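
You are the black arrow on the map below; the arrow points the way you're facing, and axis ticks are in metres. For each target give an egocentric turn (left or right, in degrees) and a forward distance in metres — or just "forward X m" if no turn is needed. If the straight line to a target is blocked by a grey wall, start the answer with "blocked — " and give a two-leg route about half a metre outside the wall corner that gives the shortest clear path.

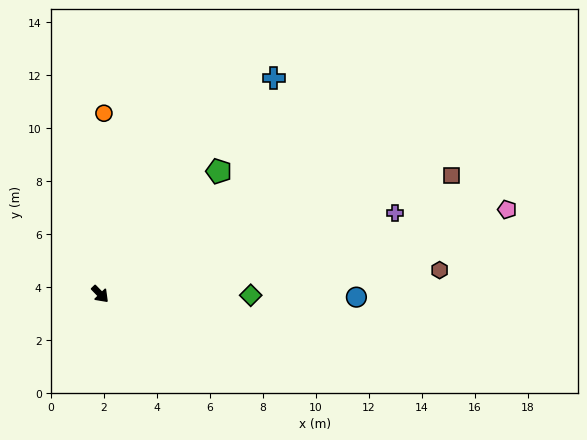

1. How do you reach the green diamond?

turn left 45°, forward 5.7 m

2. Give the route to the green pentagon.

turn left 92°, forward 6.4 m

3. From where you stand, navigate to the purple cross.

turn left 61°, forward 11.5 m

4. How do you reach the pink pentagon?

turn left 58°, forward 15.7 m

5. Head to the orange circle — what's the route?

turn left 135°, forward 6.8 m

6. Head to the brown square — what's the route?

turn left 65°, forward 14.0 m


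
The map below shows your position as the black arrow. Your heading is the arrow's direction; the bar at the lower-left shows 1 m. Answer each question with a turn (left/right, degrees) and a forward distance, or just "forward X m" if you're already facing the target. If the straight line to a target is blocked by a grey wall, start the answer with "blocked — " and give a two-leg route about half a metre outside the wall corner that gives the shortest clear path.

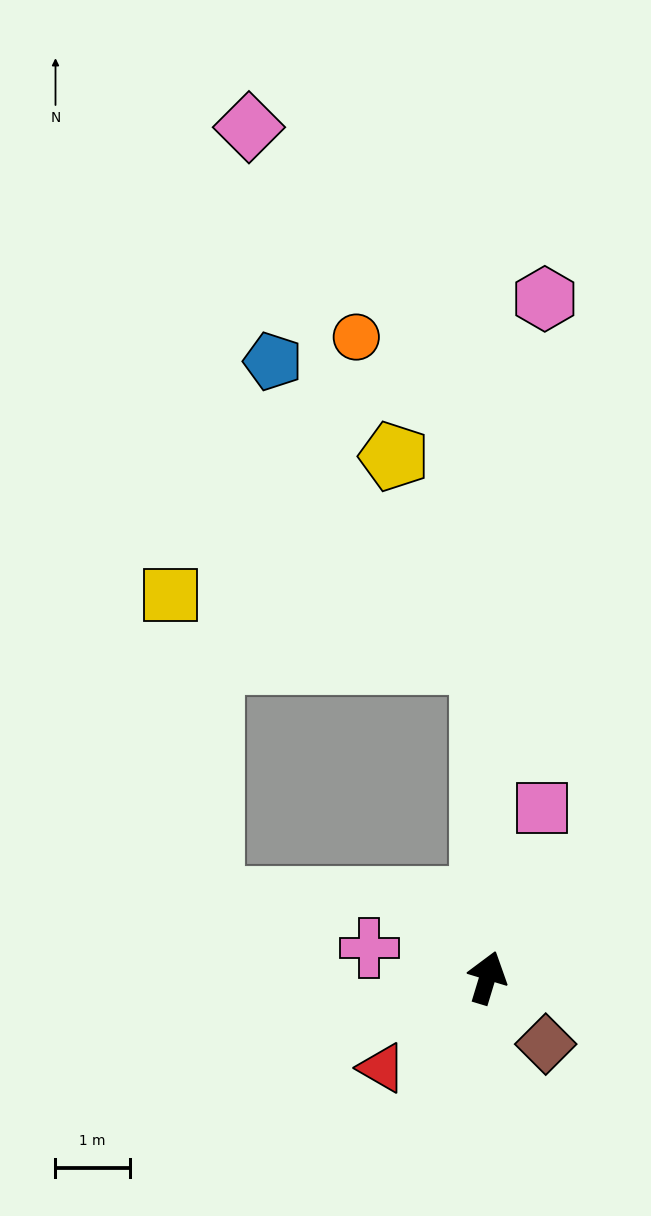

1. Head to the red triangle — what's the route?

turn left 147°, forward 1.9 m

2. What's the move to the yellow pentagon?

blocked — turn left 18°, forward 4.2 m, then turn left 22°, forward 3.0 m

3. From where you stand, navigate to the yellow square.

blocked — turn left 18°, forward 4.2 m, then turn left 77°, forward 4.3 m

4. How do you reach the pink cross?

turn left 93°, forward 1.6 m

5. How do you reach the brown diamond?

turn right 122°, forward 1.2 m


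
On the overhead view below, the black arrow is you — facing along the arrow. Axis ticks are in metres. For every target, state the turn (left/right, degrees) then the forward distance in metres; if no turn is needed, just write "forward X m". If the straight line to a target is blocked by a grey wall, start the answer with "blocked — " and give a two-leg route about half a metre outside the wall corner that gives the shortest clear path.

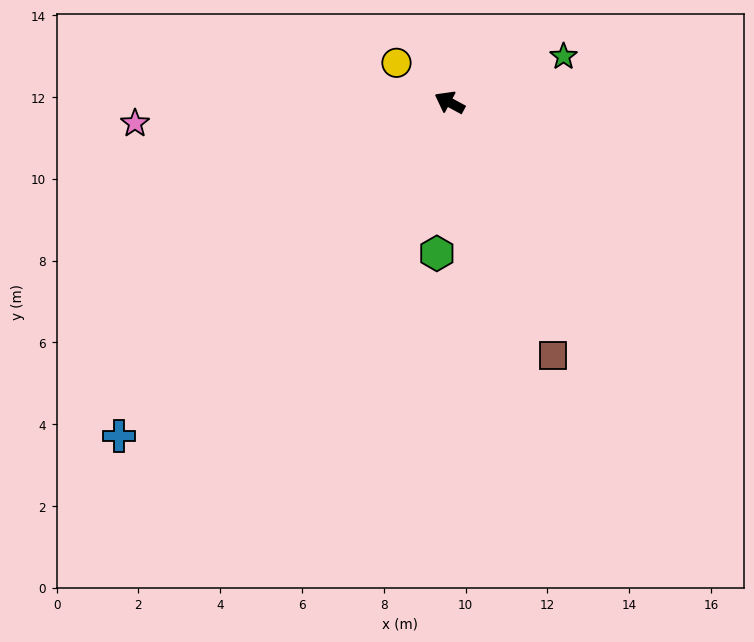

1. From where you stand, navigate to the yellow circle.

turn right 8°, forward 1.6 m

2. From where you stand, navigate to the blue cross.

turn left 74°, forward 11.5 m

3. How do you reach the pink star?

turn left 32°, forward 7.7 m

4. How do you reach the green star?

turn right 130°, forward 3.0 m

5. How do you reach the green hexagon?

turn left 114°, forward 3.7 m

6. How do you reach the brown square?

turn left 141°, forward 6.7 m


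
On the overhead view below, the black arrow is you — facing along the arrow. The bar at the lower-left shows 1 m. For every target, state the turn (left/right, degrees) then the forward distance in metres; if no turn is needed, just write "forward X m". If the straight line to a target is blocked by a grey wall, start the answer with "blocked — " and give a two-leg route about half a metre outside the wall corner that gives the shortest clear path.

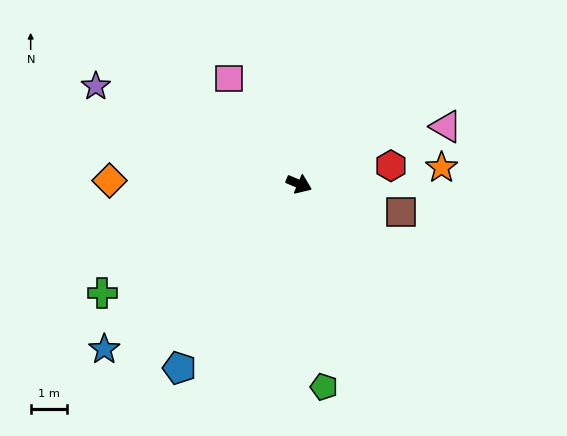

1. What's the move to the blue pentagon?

turn right 100°, forward 6.1 m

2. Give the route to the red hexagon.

turn left 34°, forward 2.6 m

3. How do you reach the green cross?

turn right 128°, forward 6.2 m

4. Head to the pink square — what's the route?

turn left 147°, forward 3.5 m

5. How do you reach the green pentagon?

turn right 60°, forward 5.7 m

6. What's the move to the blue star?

turn right 117°, forward 7.1 m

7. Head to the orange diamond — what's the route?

turn right 158°, forward 5.3 m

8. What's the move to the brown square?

turn left 8°, forward 2.9 m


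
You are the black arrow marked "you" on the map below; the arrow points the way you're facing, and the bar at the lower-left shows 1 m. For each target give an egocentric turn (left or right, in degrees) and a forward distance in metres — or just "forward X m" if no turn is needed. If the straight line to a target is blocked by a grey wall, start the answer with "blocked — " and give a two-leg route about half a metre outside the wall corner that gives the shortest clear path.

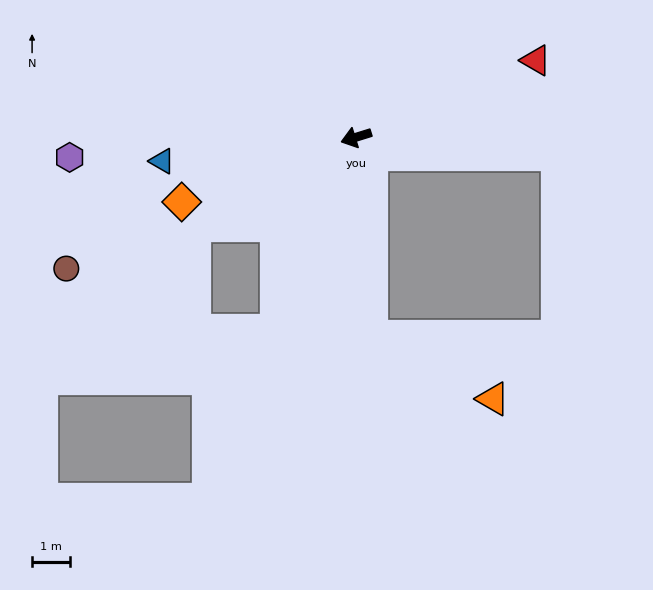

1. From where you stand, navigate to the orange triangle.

blocked — turn left 77°, forward 5.2 m, then turn left 58°, forward 3.6 m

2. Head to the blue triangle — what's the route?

turn right 10°, forward 5.1 m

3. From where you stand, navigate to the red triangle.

turn right 174°, forward 5.1 m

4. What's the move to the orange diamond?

turn left 3°, forward 4.9 m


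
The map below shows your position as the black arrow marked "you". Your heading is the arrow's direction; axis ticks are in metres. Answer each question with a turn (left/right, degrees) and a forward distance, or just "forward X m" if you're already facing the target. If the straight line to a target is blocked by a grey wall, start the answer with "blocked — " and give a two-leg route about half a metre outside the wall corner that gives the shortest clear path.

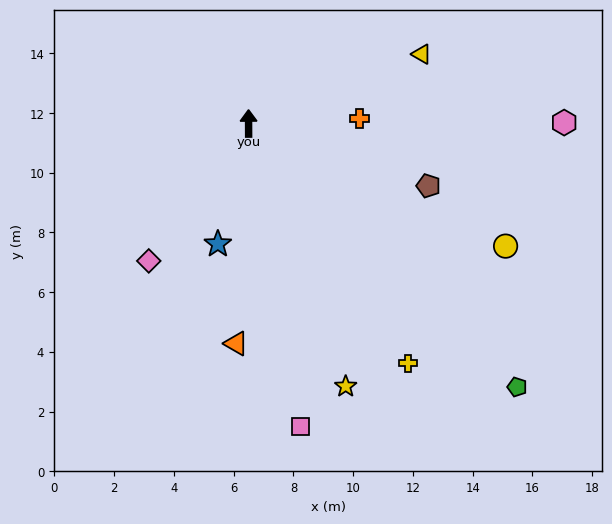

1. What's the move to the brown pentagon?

turn right 109°, forward 6.4 m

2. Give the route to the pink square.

turn right 171°, forward 10.3 m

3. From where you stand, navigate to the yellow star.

turn right 160°, forward 9.4 m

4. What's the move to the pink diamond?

turn left 144°, forward 5.7 m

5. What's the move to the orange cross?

turn right 88°, forward 3.7 m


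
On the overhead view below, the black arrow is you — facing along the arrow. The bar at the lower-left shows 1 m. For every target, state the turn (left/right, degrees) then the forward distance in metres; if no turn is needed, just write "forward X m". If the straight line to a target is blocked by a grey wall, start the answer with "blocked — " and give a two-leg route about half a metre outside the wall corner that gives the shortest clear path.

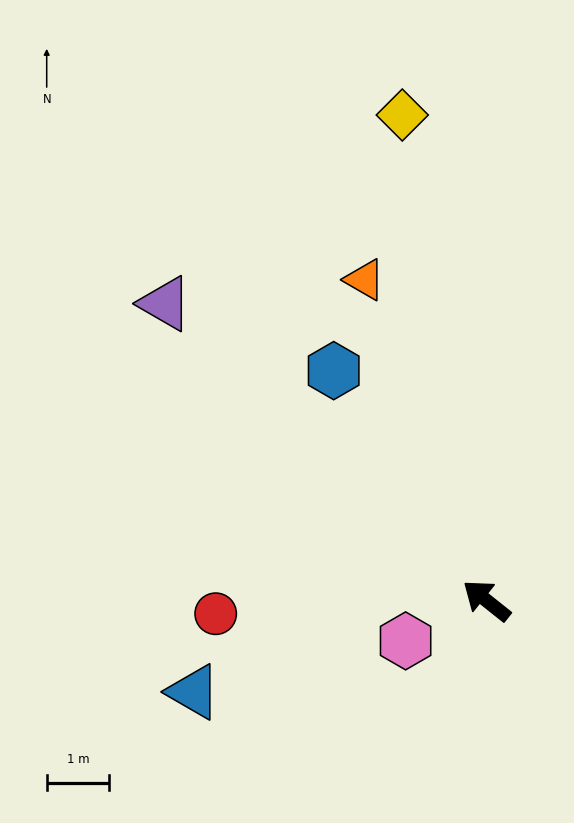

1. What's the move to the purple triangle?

turn right 4°, forward 7.0 m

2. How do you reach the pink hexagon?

turn left 65°, forward 1.4 m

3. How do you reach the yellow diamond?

turn right 42°, forward 7.9 m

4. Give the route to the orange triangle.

turn right 31°, forward 5.5 m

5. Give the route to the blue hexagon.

turn right 18°, forward 4.4 m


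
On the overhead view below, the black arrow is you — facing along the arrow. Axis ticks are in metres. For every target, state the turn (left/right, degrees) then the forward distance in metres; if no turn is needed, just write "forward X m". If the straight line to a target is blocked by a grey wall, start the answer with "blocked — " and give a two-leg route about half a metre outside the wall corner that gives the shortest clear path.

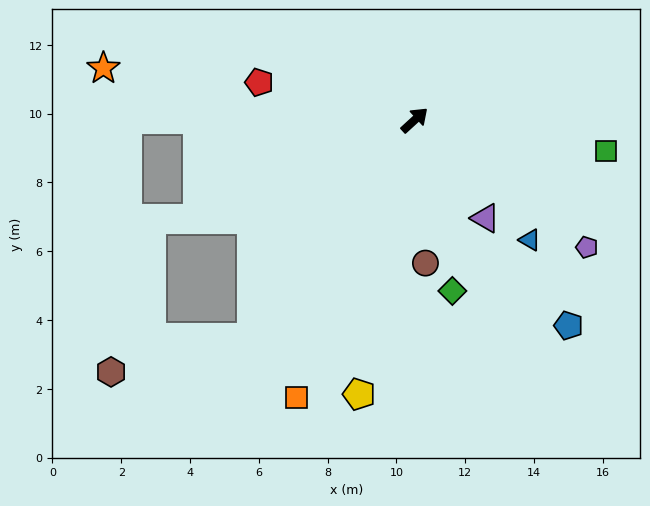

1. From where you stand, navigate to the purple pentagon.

turn right 79°, forward 6.2 m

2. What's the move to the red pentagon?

turn left 124°, forward 4.6 m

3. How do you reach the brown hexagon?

blocked — turn right 169°, forward 7.9 m, then turn right 40°, forward 4.2 m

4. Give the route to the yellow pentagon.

turn right 144°, forward 8.1 m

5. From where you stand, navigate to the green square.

turn right 52°, forward 5.6 m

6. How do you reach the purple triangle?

turn right 97°, forward 3.5 m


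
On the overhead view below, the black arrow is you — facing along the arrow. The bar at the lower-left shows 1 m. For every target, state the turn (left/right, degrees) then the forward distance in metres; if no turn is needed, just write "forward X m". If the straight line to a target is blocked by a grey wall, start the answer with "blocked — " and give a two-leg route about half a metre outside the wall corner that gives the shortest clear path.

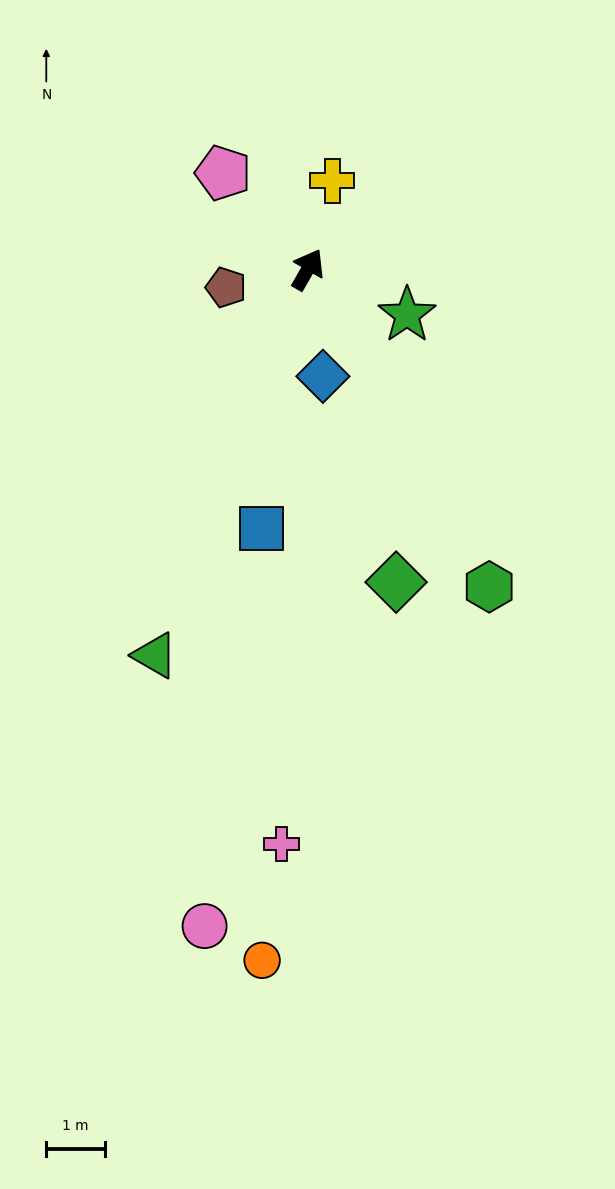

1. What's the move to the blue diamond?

turn right 142°, forward 1.8 m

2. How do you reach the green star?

turn right 85°, forward 1.9 m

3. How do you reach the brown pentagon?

turn left 132°, forward 1.4 m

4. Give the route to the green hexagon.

turn right 120°, forward 6.2 m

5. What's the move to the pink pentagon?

turn left 71°, forward 2.2 m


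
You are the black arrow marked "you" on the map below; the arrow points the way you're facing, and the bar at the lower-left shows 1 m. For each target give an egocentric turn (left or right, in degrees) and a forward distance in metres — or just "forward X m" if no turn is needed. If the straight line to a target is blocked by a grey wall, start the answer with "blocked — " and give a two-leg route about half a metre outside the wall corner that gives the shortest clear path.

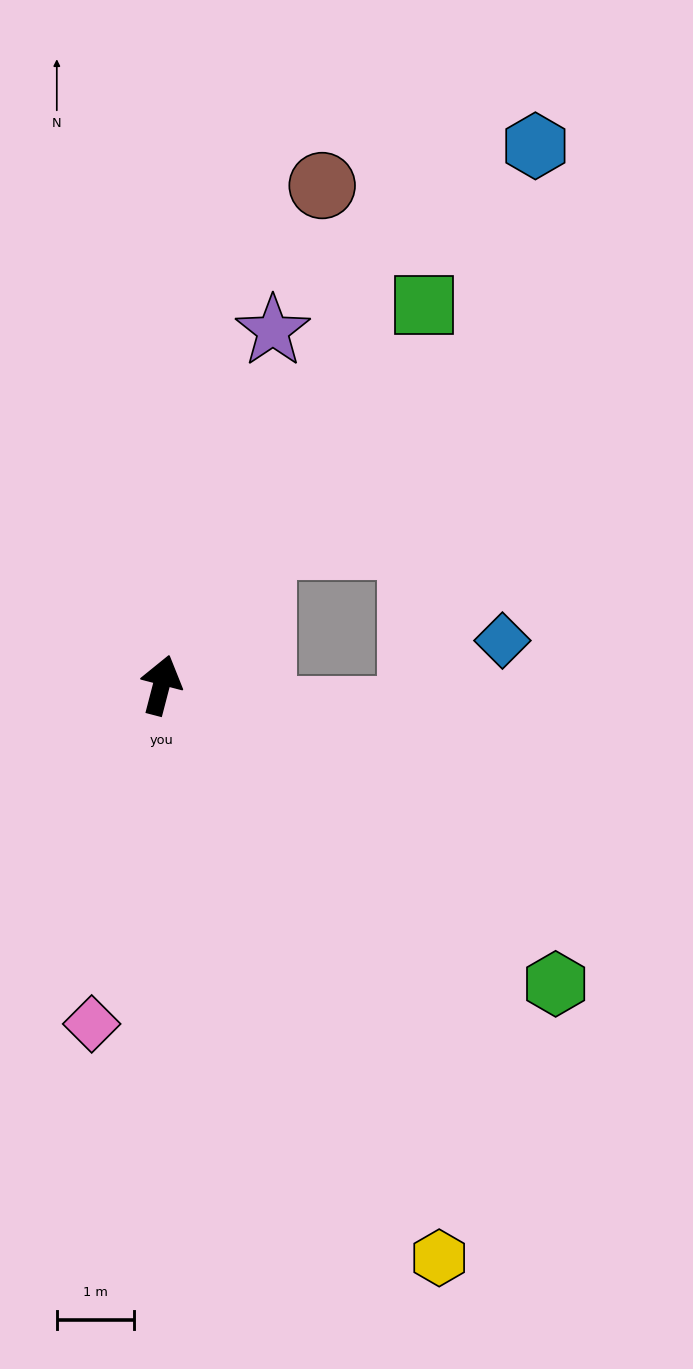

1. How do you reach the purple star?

turn right 3°, forward 4.8 m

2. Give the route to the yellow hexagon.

turn right 140°, forward 8.2 m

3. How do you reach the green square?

turn right 20°, forward 6.0 m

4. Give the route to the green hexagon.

turn right 113°, forward 6.4 m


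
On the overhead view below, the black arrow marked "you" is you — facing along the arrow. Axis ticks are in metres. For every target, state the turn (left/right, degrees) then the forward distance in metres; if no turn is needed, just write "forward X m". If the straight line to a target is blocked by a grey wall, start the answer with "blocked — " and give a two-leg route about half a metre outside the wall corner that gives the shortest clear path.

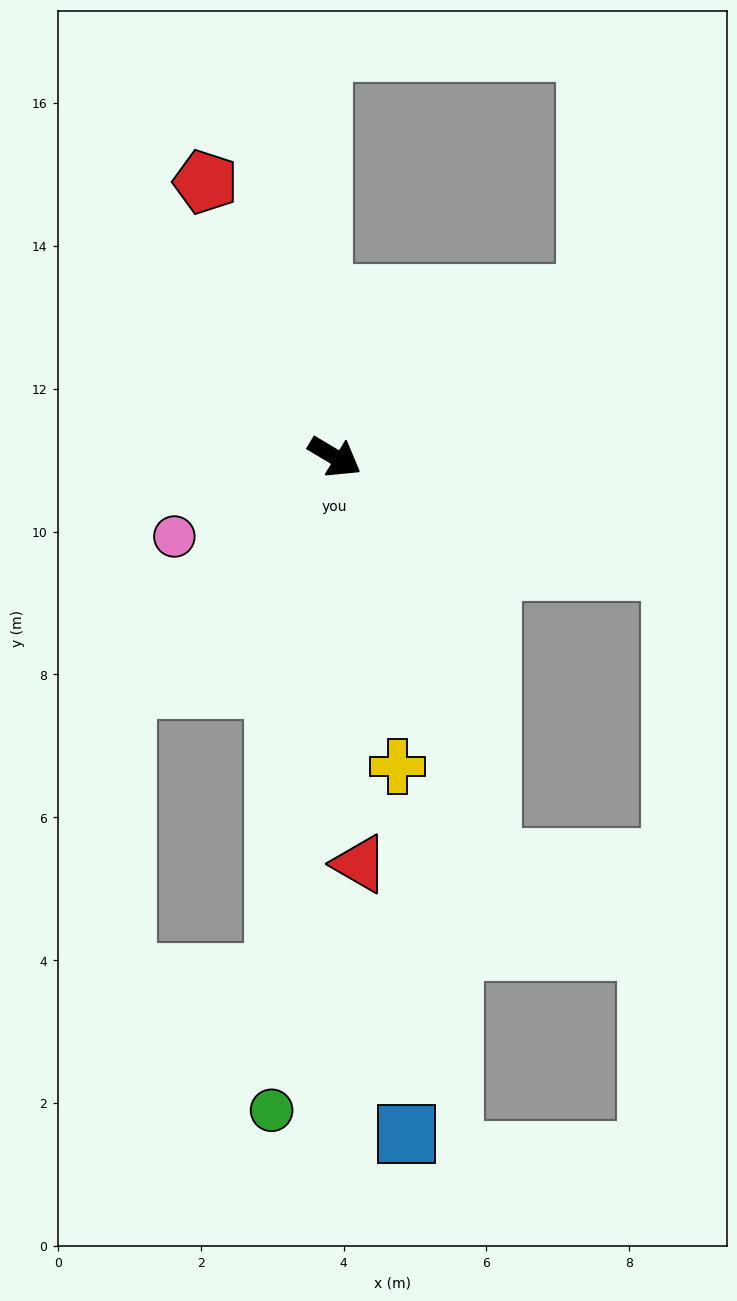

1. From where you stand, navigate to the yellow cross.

turn right 48°, forward 4.4 m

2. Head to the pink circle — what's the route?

turn right 123°, forward 2.5 m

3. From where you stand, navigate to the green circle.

turn right 65°, forward 9.2 m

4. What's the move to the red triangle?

turn right 56°, forward 5.7 m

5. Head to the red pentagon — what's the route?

turn left 146°, forward 4.3 m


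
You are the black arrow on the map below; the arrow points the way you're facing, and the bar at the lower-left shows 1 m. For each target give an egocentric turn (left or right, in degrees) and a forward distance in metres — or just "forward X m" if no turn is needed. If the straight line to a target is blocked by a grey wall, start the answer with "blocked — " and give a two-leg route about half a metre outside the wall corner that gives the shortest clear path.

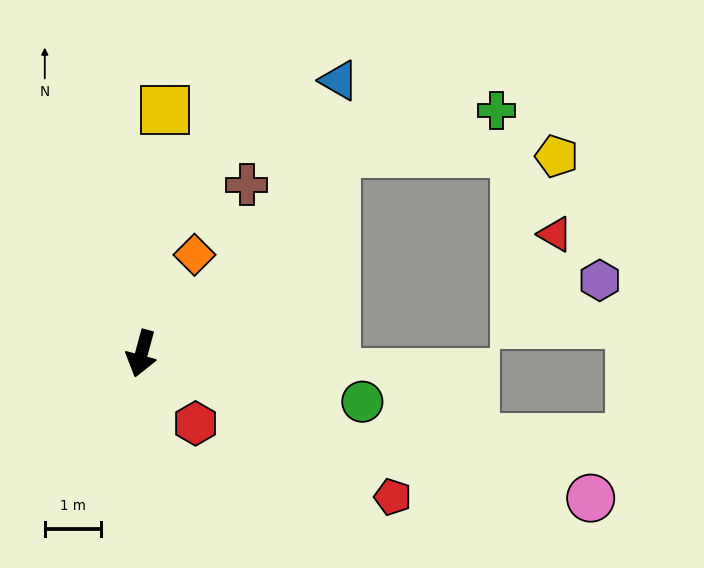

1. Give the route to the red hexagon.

turn left 53°, forward 1.6 m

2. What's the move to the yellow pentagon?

blocked — turn left 151°, forward 4.9 m, then turn right 47°, forward 3.9 m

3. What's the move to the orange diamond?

turn left 167°, forward 2.0 m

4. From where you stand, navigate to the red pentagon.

turn left 75°, forward 5.1 m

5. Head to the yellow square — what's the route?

turn right 170°, forward 4.3 m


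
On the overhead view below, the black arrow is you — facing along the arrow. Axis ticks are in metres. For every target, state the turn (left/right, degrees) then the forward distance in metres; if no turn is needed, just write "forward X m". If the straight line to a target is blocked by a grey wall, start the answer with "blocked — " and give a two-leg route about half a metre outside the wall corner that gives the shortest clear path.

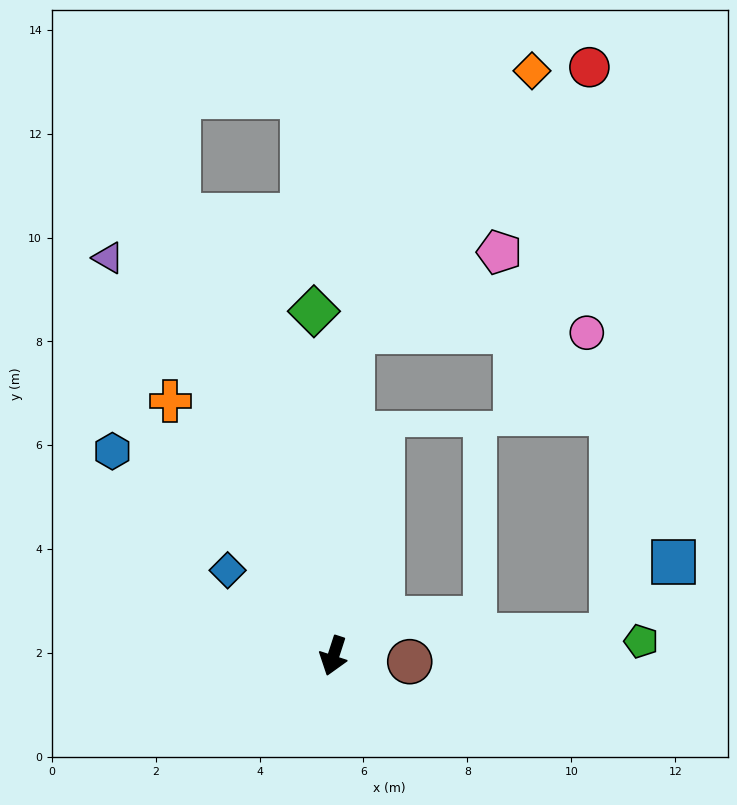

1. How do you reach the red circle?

blocked — turn right 166°, forward 6.3 m, then turn right 38°, forward 6.8 m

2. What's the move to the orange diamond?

blocked — turn right 166°, forward 6.3 m, then turn right 31°, forward 6.1 m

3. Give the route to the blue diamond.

turn right 111°, forward 2.6 m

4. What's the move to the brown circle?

turn left 104°, forward 1.5 m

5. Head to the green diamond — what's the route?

turn right 159°, forward 6.6 m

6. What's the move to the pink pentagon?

blocked — turn right 166°, forward 6.3 m, then turn right 58°, forward 3.2 m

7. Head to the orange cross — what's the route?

turn right 129°, forward 5.8 m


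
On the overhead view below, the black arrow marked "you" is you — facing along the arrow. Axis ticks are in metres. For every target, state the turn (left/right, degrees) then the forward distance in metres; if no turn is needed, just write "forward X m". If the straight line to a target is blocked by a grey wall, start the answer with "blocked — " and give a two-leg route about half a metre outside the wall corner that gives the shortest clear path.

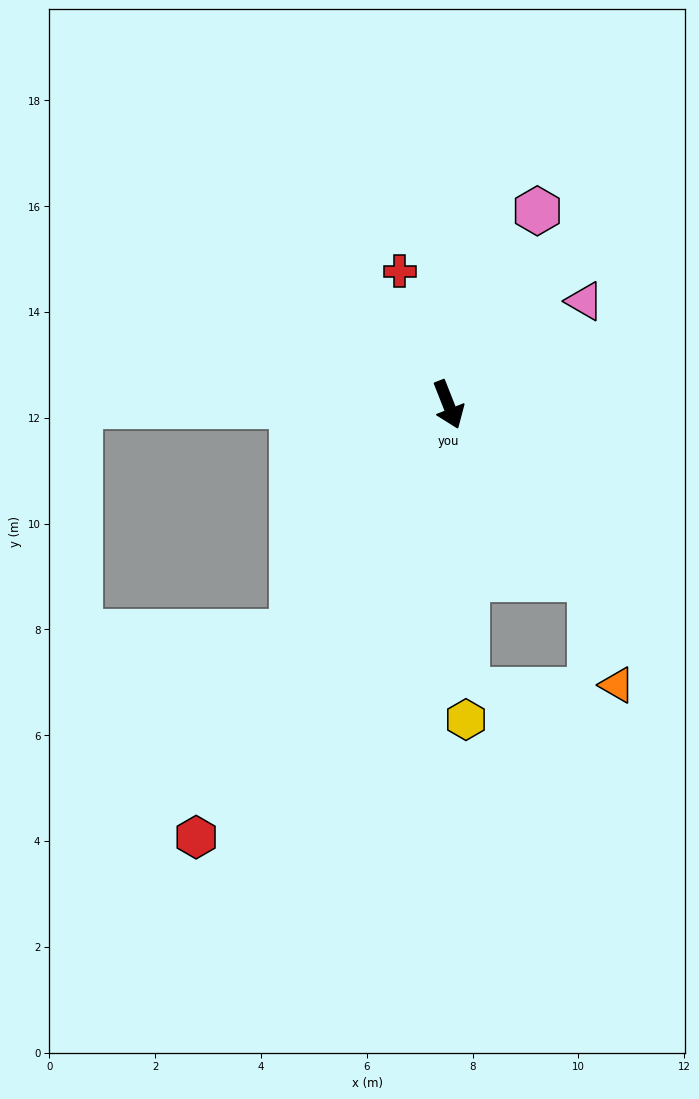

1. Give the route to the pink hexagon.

turn left 134°, forward 4.0 m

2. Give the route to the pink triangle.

turn left 106°, forward 3.2 m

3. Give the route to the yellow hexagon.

turn right 18°, forward 6.0 m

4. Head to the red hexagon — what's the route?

turn right 52°, forward 9.5 m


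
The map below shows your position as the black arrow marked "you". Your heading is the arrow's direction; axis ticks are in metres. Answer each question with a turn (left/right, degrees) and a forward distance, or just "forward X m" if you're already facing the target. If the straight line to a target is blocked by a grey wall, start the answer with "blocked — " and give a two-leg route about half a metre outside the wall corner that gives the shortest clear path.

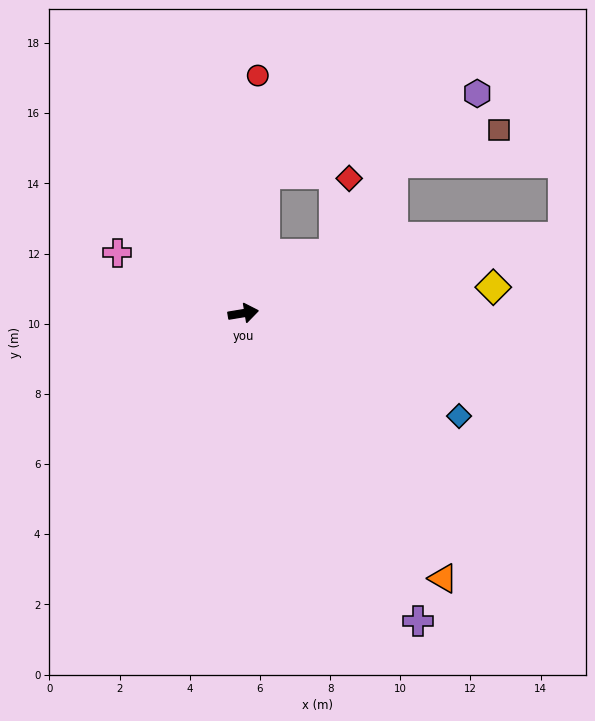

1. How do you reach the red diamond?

blocked — turn left 24°, forward 3.1 m, then turn left 45°, forward 2.2 m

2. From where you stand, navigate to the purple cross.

turn right 70°, forward 10.1 m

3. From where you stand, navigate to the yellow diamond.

turn right 3°, forward 7.2 m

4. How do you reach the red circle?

turn left 77°, forward 6.8 m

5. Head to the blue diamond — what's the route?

turn right 35°, forward 6.8 m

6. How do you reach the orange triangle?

turn right 62°, forward 9.5 m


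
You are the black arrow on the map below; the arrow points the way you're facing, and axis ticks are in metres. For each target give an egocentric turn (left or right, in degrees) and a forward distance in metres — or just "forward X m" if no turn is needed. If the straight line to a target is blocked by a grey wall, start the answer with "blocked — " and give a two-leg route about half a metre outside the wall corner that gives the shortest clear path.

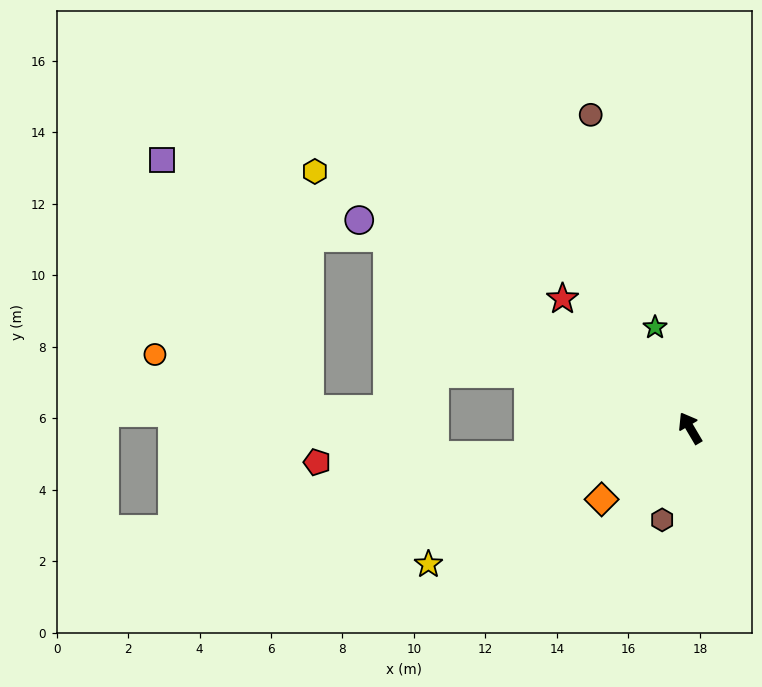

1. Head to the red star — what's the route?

turn left 14°, forward 5.1 m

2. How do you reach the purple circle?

turn left 27°, forward 10.9 m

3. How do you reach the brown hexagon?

turn left 132°, forward 2.7 m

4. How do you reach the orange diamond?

turn left 98°, forward 3.2 m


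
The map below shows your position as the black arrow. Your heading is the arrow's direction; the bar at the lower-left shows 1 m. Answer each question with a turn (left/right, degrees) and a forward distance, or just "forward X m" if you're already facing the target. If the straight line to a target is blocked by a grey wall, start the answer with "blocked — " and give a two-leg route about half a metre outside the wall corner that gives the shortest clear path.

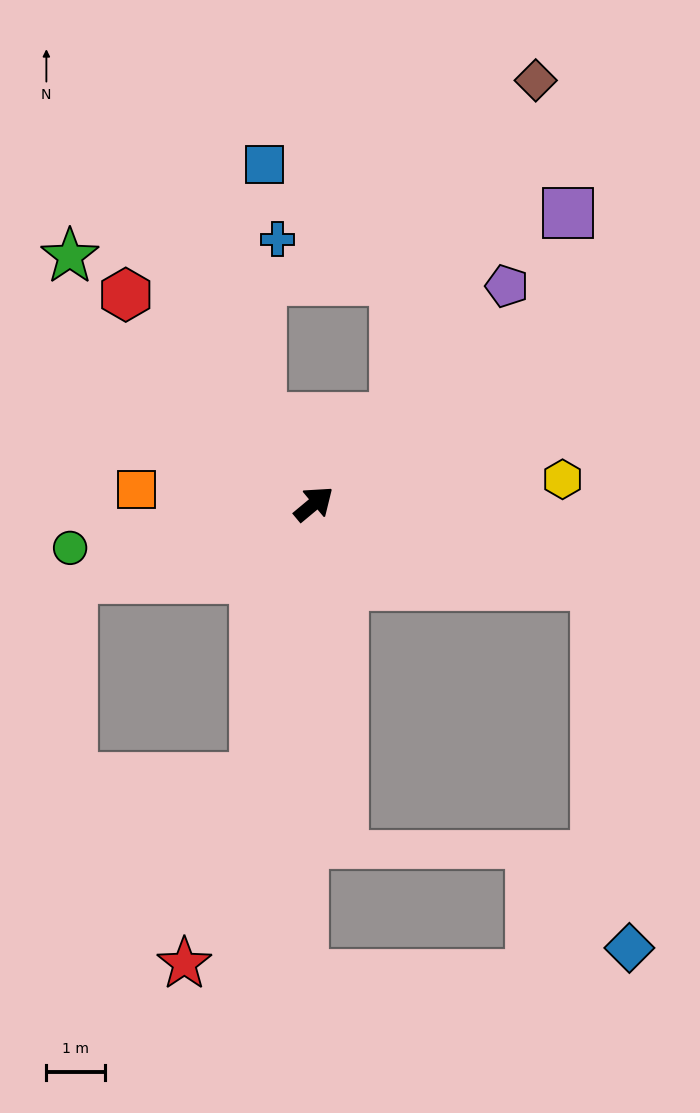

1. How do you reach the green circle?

turn left 150°, forward 4.2 m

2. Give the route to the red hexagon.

turn left 92°, forward 4.8 m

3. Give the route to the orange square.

turn left 136°, forward 3.0 m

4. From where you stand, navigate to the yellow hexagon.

turn right 34°, forward 4.3 m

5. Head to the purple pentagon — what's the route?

turn left 9°, forward 5.0 m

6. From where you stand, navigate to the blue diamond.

blocked — turn right 56°, forward 5.0 m, then turn right 68°, forward 6.2 m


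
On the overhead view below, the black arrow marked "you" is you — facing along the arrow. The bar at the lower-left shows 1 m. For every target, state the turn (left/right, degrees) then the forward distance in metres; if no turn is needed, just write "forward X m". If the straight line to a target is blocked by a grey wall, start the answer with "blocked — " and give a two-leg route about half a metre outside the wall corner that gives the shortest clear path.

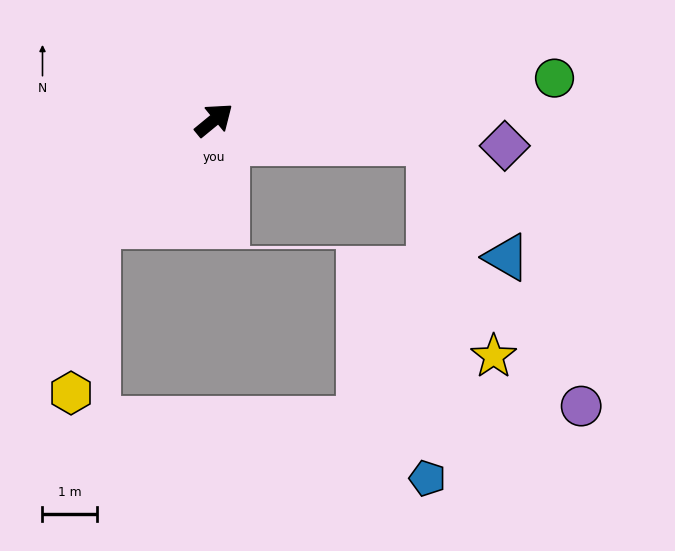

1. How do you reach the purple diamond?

turn right 45°, forward 5.3 m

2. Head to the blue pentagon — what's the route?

blocked — turn right 46°, forward 4.0 m, then turn right 84°, forward 6.1 m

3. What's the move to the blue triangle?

blocked — turn right 46°, forward 4.0 m, then turn right 49°, forward 2.5 m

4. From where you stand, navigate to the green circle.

turn right 32°, forward 6.3 m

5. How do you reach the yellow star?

blocked — turn right 46°, forward 4.0 m, then turn right 67°, forward 4.1 m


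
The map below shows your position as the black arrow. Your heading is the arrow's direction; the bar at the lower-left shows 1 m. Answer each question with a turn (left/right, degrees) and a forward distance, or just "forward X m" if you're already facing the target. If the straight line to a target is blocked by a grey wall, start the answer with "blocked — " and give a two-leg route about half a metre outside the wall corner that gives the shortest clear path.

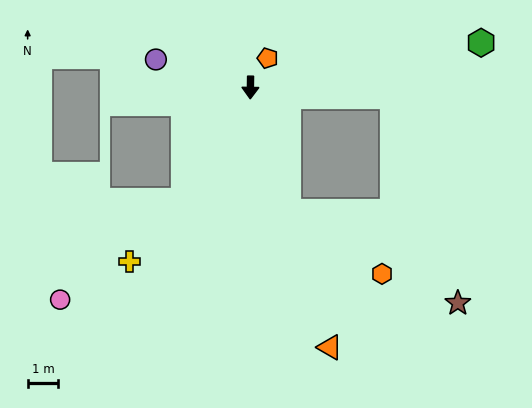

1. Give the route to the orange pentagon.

turn left 150°, forward 1.1 m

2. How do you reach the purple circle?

turn right 106°, forward 3.2 m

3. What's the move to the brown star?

blocked — turn left 87°, forward 4.7 m, then turn right 69°, forward 7.1 m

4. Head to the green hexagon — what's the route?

turn left 102°, forward 7.7 m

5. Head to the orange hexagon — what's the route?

blocked — turn left 18°, forward 4.3 m, then turn left 39°, forward 3.7 m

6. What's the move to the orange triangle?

turn left 18°, forward 8.9 m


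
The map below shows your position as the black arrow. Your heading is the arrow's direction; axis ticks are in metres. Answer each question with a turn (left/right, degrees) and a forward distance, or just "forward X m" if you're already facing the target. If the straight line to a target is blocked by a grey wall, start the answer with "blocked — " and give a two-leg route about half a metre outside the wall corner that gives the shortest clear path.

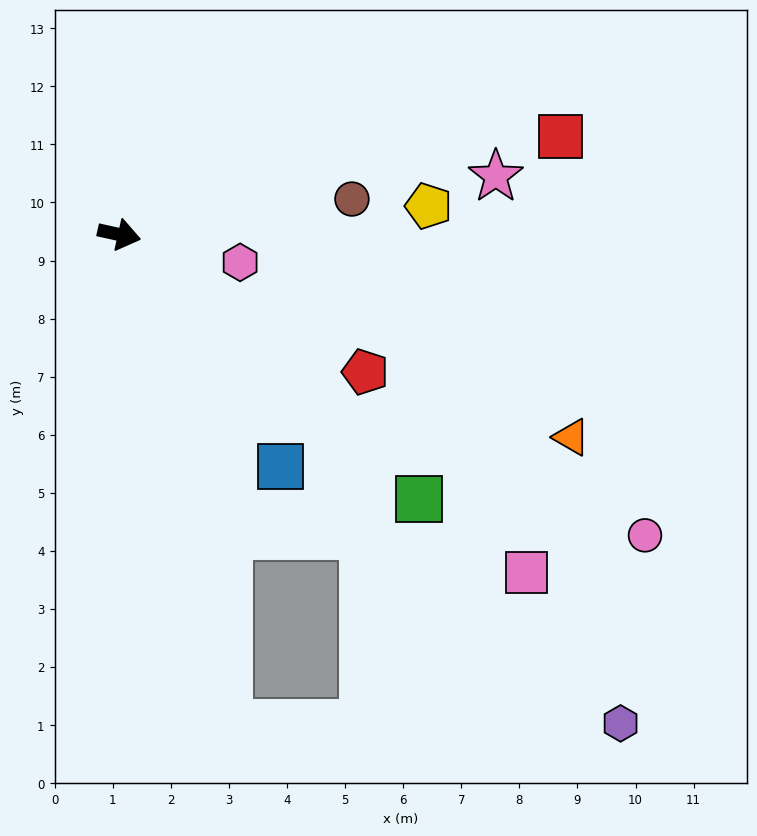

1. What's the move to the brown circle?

turn left 21°, forward 4.1 m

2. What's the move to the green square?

turn right 29°, forward 6.9 m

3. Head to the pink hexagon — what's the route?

forward 2.1 m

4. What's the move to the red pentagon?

turn right 17°, forward 4.9 m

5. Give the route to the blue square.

turn right 43°, forward 4.9 m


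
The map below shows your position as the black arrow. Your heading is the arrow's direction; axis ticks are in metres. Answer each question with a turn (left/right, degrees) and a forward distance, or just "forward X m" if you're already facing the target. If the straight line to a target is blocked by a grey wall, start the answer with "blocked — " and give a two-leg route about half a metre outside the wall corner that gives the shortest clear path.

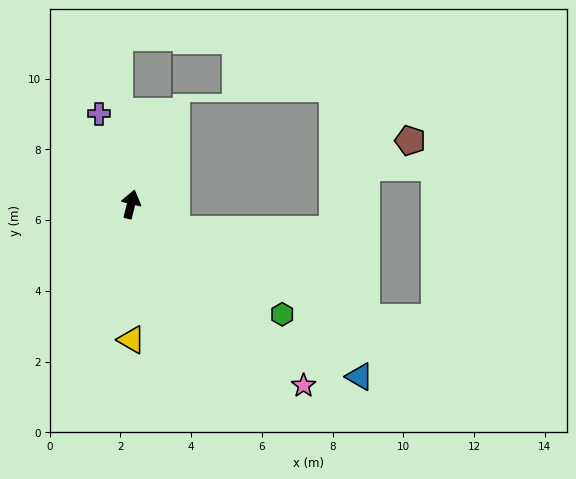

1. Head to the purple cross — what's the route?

turn left 33°, forward 2.7 m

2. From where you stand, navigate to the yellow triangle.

turn right 166°, forward 3.8 m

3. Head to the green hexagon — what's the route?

turn right 112°, forward 5.3 m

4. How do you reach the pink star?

turn right 123°, forward 7.1 m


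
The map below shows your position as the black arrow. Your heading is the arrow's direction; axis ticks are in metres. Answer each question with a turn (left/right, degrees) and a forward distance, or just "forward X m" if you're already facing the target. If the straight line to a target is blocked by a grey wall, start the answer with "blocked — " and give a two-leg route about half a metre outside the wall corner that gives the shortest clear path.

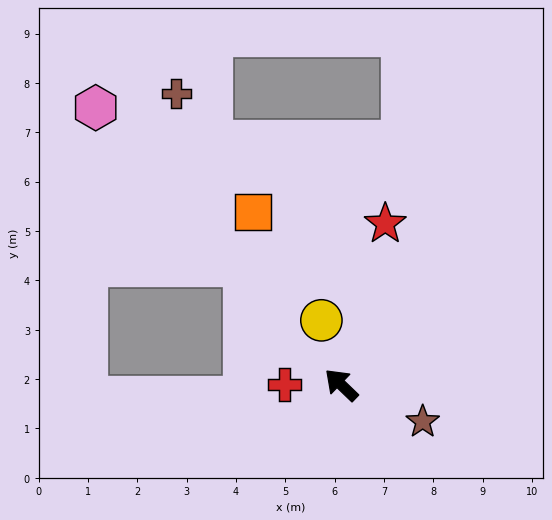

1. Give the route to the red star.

turn right 61°, forward 3.4 m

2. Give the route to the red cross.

turn left 44°, forward 1.1 m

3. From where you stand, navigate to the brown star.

turn right 160°, forward 1.8 m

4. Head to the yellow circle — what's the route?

turn right 29°, forward 1.4 m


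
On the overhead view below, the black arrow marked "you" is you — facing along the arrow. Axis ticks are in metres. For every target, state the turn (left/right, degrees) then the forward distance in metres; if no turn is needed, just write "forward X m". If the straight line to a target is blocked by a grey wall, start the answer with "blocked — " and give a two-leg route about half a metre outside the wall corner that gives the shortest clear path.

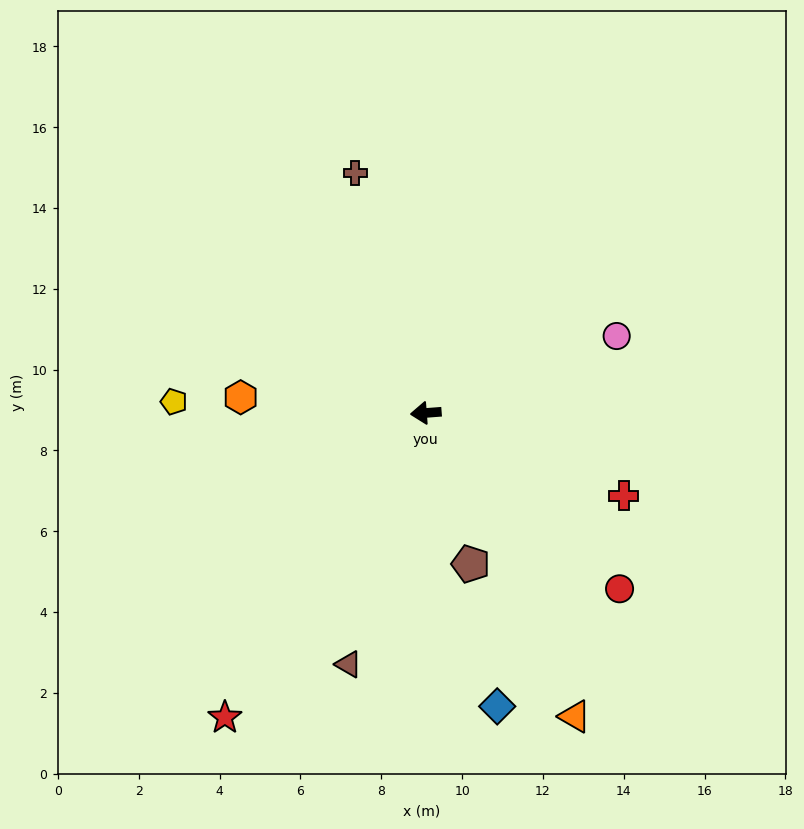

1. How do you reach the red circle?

turn left 133°, forward 6.5 m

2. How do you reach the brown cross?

turn right 78°, forward 6.2 m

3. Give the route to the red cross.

turn left 153°, forward 5.3 m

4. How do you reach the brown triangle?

turn left 69°, forward 6.5 m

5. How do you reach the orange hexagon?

turn right 9°, forward 4.6 m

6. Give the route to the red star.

turn left 52°, forward 9.0 m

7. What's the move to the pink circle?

turn right 162°, forward 5.1 m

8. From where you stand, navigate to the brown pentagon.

turn left 102°, forward 3.9 m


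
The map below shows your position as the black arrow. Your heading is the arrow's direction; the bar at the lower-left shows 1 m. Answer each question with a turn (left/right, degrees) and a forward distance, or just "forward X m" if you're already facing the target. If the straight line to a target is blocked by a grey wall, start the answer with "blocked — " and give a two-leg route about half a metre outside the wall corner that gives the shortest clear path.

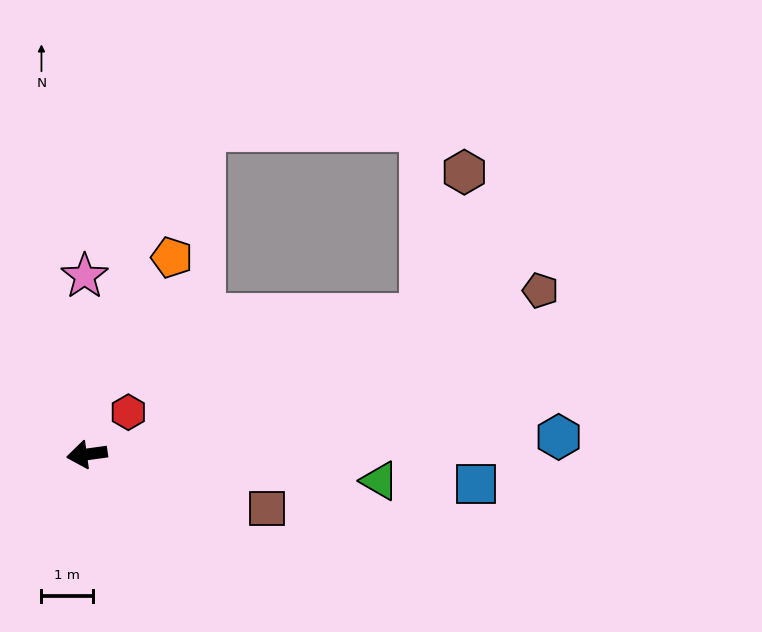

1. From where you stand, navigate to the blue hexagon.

turn left 174°, forward 9.2 m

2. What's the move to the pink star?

turn right 97°, forward 3.5 m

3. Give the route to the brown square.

turn left 155°, forward 3.7 m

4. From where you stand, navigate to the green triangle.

turn left 167°, forward 5.8 m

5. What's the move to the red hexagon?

turn right 142°, forward 1.2 m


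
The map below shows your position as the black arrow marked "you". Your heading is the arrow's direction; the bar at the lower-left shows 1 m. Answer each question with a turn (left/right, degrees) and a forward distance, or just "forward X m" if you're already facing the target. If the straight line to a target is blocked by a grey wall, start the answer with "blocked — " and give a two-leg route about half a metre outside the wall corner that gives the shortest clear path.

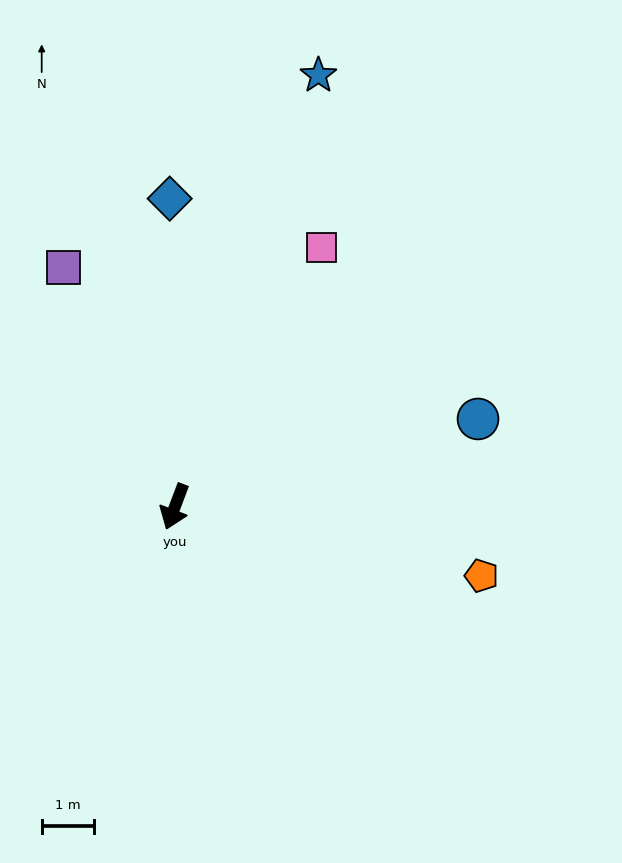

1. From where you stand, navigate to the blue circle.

turn left 127°, forward 6.1 m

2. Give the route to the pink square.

turn left 171°, forward 5.7 m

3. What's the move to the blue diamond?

turn right 158°, forward 5.9 m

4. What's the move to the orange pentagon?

turn left 98°, forward 6.1 m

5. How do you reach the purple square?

turn right 134°, forward 5.1 m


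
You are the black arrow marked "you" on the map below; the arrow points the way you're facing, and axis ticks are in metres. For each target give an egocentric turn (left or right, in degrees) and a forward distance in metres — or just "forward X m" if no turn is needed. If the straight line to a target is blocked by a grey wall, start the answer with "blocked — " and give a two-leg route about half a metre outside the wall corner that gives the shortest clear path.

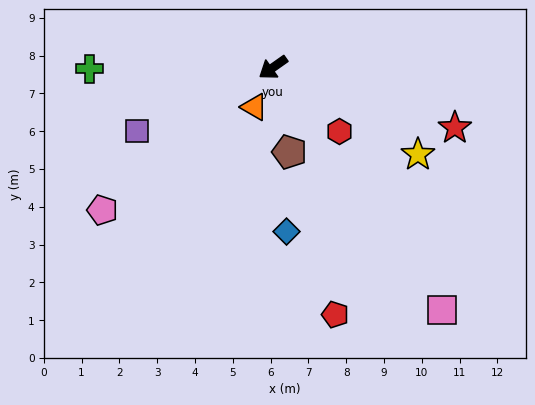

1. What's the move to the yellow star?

turn left 114°, forward 4.5 m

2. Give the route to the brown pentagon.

turn left 66°, forward 2.3 m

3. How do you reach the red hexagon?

turn left 101°, forward 2.4 m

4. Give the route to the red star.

turn left 126°, forward 5.1 m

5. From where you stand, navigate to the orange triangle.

turn left 29°, forward 1.2 m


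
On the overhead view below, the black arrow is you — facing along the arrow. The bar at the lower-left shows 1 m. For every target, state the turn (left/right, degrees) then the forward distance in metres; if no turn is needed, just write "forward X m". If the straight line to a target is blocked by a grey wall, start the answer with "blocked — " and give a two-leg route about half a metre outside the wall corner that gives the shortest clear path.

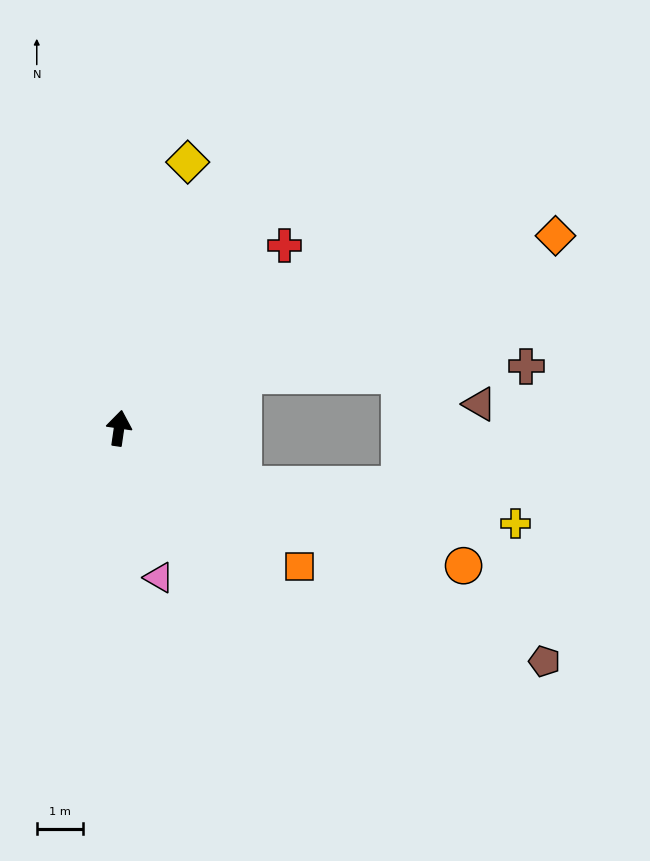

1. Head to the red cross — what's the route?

turn right 34°, forward 5.4 m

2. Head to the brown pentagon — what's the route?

turn right 110°, forward 10.5 m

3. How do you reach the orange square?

turn right 119°, forward 4.9 m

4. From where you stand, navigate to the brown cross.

blocked — turn right 58°, forward 2.9 m, then turn right 22°, forward 6.2 m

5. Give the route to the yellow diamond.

turn right 6°, forward 6.0 m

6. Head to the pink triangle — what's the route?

turn right 157°, forward 3.4 m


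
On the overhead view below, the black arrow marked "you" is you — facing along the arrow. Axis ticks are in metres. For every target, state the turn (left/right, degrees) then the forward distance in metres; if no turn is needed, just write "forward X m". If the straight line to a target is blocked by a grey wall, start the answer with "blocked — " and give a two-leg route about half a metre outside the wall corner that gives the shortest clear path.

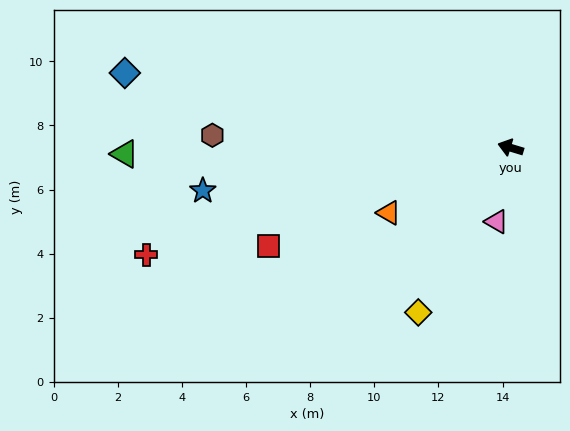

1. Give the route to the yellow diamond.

turn left 78°, forward 5.9 m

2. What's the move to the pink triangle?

turn left 96°, forward 2.3 m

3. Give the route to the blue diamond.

turn left 6°, forward 12.3 m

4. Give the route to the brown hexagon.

turn left 14°, forward 9.3 m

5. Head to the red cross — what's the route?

turn left 33°, forward 11.8 m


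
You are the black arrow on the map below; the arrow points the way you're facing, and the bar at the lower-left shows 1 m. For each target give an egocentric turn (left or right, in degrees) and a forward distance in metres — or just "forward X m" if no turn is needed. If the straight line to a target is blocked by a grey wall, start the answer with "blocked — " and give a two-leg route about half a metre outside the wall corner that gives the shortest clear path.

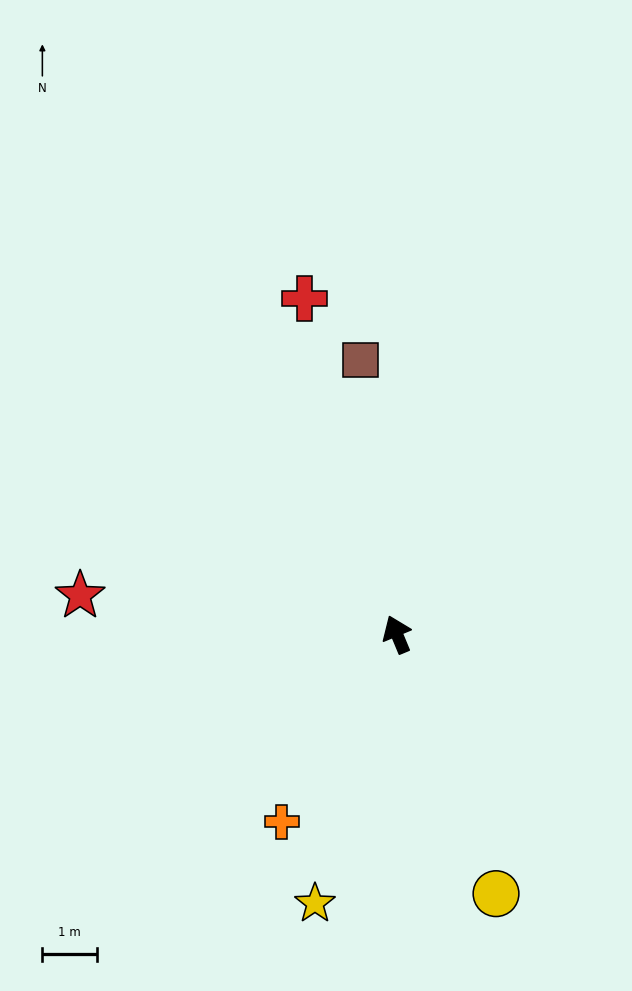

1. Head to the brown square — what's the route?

turn right 15°, forward 5.0 m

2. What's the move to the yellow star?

turn left 141°, forward 5.1 m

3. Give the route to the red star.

turn left 60°, forward 5.8 m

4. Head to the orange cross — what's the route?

turn left 126°, forward 4.0 m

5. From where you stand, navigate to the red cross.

turn right 7°, forward 6.3 m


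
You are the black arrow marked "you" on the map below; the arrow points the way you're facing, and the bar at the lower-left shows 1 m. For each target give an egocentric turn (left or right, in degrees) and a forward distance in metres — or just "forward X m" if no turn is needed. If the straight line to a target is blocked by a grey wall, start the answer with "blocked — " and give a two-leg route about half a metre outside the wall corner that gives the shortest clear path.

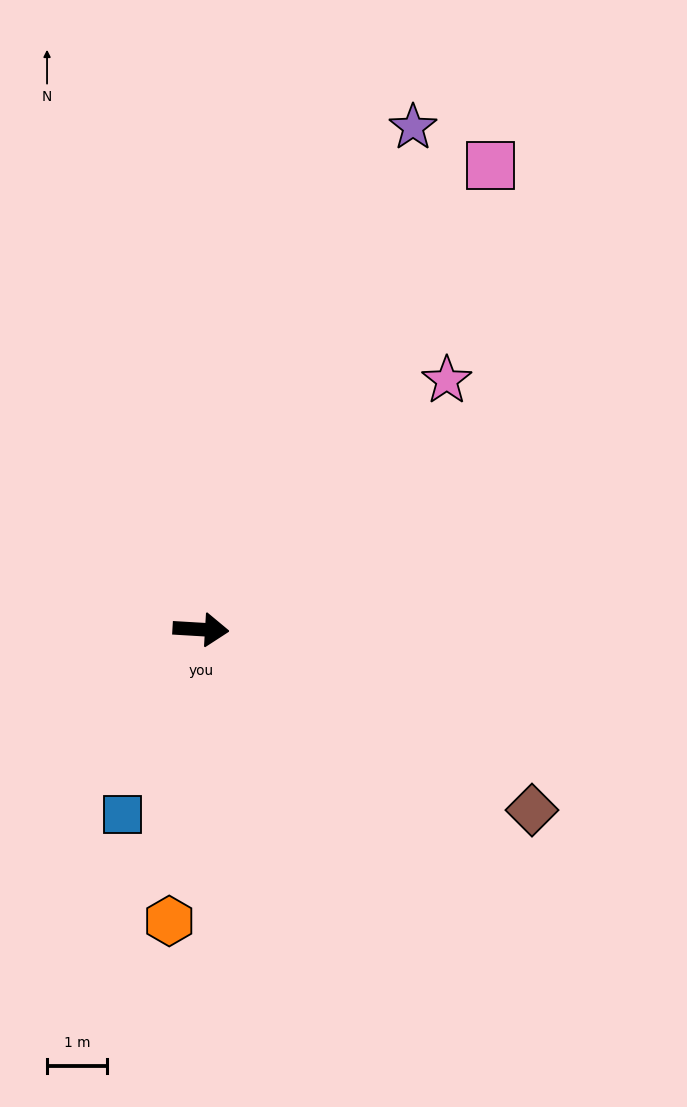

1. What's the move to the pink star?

turn left 49°, forward 5.8 m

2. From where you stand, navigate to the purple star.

turn left 70°, forward 9.1 m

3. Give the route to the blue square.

turn right 110°, forward 3.3 m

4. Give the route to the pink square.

turn left 61°, forward 9.1 m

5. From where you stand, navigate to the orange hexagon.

turn right 93°, forward 4.9 m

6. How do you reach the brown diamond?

turn right 25°, forward 6.3 m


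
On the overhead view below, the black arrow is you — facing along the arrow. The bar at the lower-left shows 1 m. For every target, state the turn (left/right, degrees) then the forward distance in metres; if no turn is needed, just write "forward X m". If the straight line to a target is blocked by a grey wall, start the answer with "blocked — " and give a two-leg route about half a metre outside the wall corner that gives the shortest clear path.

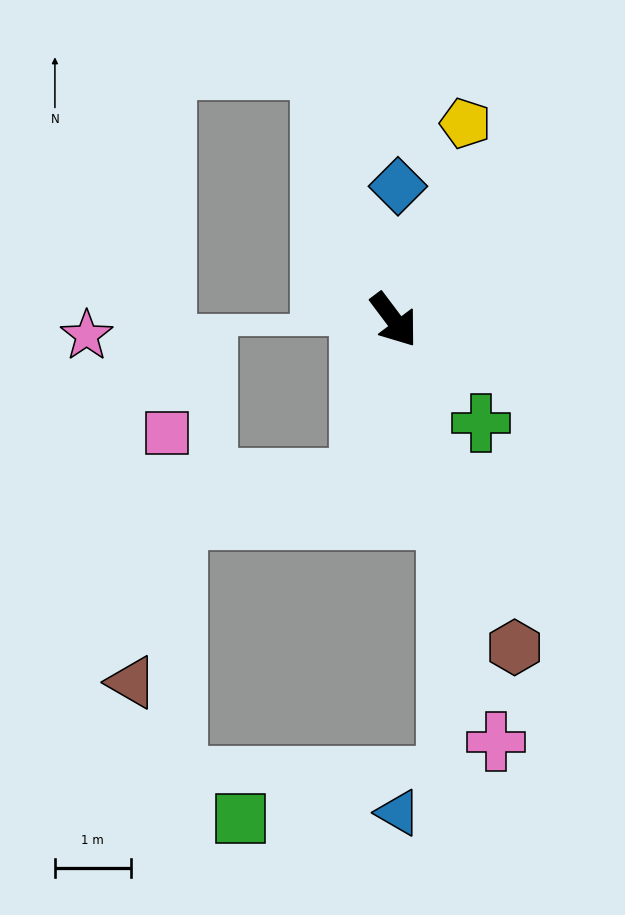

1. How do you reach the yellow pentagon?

turn left 123°, forward 2.8 m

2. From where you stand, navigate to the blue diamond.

turn left 141°, forward 1.8 m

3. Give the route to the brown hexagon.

turn right 17°, forward 4.6 m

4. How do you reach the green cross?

turn left 3°, forward 1.8 m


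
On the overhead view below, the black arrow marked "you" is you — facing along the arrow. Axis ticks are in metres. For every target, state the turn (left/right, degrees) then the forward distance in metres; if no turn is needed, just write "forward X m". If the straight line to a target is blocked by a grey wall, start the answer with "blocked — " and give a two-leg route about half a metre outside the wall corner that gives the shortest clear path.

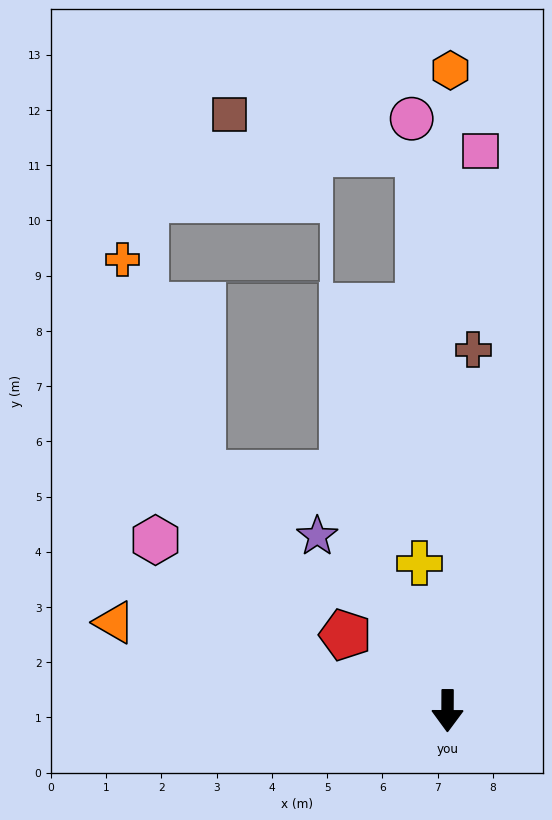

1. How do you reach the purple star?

turn right 143°, forward 3.9 m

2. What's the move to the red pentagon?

turn right 126°, forward 2.3 m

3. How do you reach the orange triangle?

turn right 105°, forward 6.2 m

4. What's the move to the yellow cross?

turn right 169°, forward 2.7 m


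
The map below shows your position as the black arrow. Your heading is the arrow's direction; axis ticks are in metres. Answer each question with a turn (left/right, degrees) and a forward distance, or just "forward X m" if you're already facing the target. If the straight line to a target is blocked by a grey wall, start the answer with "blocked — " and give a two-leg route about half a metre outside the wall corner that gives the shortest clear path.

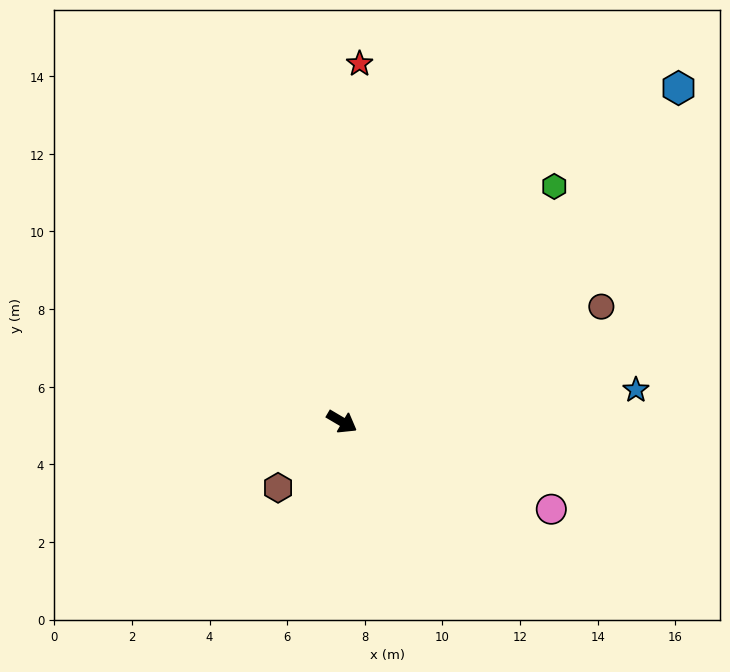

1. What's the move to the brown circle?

turn left 54°, forward 7.3 m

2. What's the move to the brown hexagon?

turn right 104°, forward 2.4 m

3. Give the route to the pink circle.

turn left 8°, forward 5.8 m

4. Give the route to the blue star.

turn left 37°, forward 7.6 m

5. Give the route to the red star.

turn left 118°, forward 9.2 m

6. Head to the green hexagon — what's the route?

turn left 78°, forward 8.2 m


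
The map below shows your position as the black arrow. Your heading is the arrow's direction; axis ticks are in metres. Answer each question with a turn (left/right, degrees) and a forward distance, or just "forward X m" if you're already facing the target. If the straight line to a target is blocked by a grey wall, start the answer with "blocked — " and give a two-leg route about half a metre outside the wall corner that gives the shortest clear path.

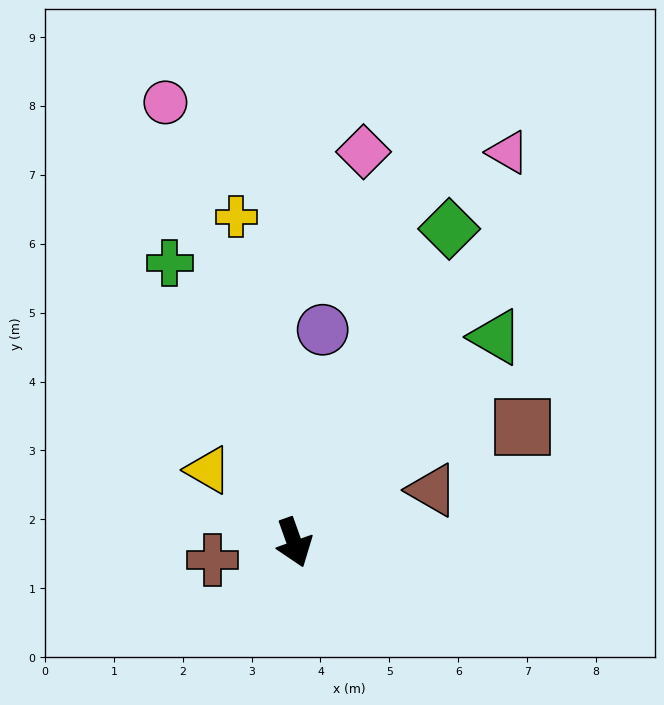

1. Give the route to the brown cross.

turn right 98°, forward 1.2 m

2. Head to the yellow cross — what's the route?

turn left 170°, forward 4.8 m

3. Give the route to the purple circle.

turn left 153°, forward 3.1 m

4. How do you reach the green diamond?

turn left 134°, forward 5.1 m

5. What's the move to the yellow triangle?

turn right 150°, forward 1.6 m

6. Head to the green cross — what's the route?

turn right 176°, forward 4.4 m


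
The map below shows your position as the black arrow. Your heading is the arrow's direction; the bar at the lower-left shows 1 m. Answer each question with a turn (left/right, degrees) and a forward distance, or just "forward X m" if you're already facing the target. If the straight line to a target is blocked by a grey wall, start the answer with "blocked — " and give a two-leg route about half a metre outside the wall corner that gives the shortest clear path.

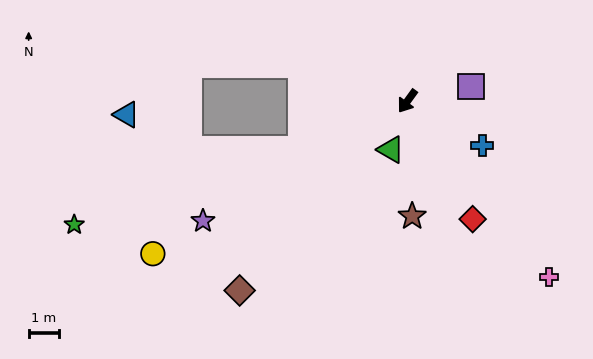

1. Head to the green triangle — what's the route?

turn left 17°, forward 1.7 m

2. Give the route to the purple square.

turn left 139°, forward 2.1 m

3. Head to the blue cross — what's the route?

turn left 95°, forward 2.8 m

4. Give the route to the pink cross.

turn left 75°, forward 7.4 m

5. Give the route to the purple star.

turn right 24°, forward 7.8 m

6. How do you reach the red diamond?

turn left 65°, forward 4.4 m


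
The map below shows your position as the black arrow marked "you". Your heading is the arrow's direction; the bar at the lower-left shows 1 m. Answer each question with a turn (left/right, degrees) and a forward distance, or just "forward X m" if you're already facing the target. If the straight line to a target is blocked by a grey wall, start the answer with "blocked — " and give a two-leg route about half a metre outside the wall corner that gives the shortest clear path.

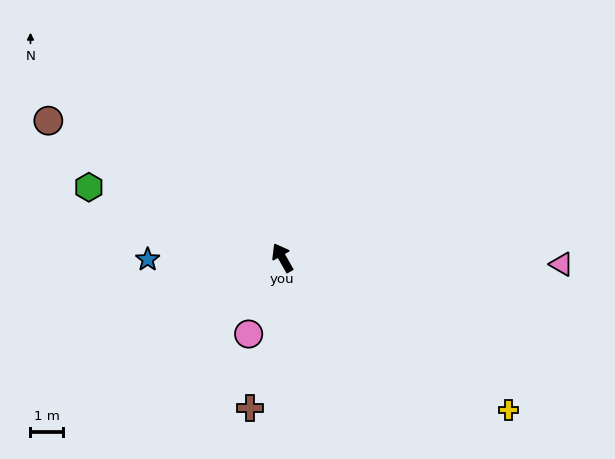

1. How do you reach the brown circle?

turn left 30°, forward 8.2 m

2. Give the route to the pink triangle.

turn right 121°, forward 8.5 m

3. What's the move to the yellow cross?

turn right 153°, forward 8.3 m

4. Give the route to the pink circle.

turn left 127°, forward 2.5 m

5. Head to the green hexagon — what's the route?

turn left 40°, forward 6.2 m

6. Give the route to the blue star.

turn left 61°, forward 4.1 m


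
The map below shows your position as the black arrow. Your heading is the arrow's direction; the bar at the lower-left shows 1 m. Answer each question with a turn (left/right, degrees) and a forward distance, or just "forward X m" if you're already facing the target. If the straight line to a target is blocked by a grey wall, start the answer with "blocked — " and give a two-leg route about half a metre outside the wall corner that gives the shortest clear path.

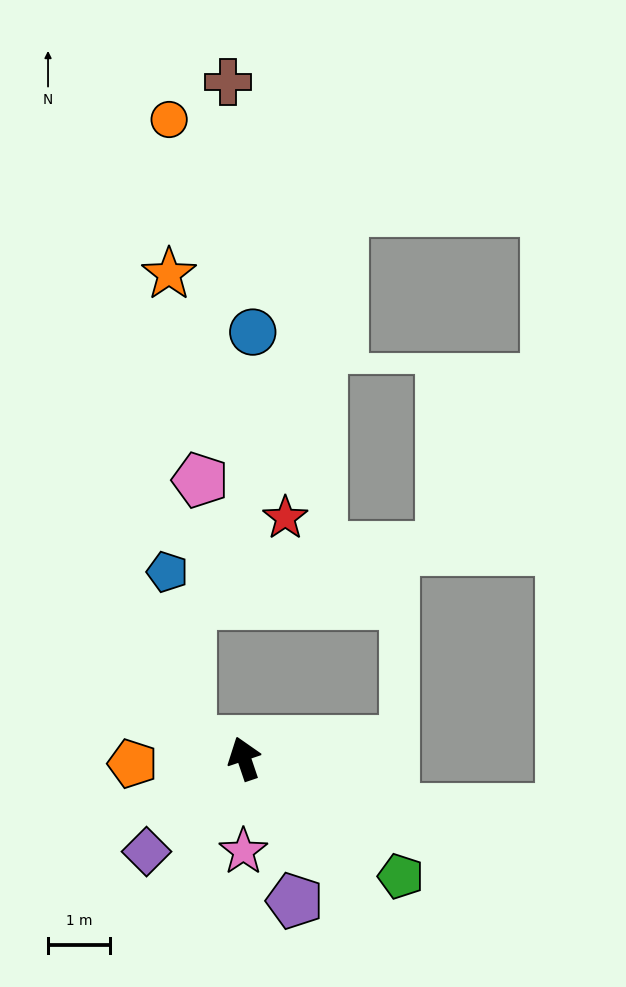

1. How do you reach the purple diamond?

turn left 115°, forward 2.2 m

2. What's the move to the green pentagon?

turn right 146°, forward 3.2 m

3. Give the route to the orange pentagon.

turn left 74°, forward 1.8 m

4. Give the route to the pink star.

turn left 161°, forward 1.5 m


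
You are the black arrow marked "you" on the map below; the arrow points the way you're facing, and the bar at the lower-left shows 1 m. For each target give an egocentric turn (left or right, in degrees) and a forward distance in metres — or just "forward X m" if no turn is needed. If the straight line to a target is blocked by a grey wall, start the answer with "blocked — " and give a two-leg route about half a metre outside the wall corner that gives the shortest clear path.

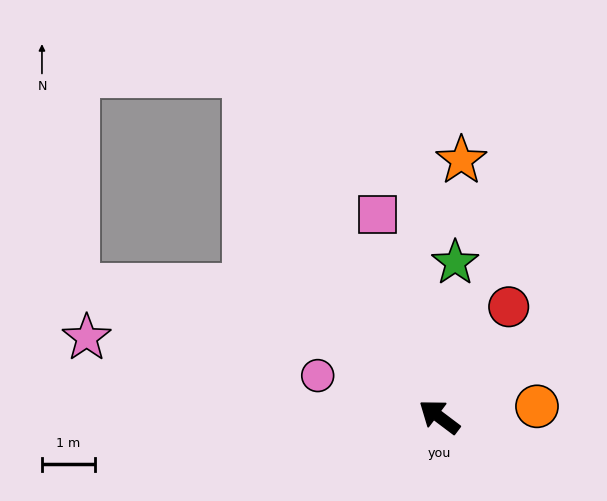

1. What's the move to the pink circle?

turn left 18°, forward 2.4 m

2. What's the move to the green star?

turn right 59°, forward 2.9 m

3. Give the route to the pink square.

turn right 36°, forward 4.0 m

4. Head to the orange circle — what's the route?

turn right 137°, forward 1.9 m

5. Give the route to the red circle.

turn right 85°, forward 2.4 m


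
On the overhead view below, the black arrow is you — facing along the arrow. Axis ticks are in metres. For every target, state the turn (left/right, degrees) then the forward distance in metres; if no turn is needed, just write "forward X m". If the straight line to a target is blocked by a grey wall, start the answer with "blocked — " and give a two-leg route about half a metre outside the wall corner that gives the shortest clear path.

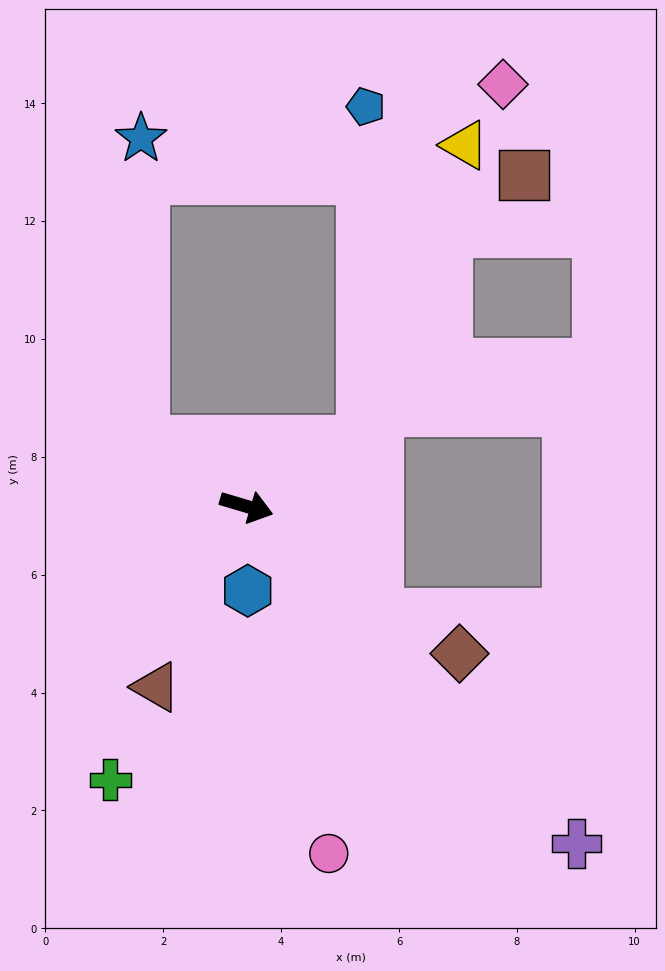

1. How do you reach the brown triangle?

turn right 100°, forward 3.4 m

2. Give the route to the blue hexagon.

turn right 73°, forward 1.4 m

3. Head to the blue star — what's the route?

blocked — turn left 164°, forward 2.1 m, then turn right 57°, forward 5.1 m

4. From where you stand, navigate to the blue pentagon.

blocked — turn left 46°, forward 2.2 m, then turn left 60°, forward 5.7 m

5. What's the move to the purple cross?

turn right 29°, forward 8.0 m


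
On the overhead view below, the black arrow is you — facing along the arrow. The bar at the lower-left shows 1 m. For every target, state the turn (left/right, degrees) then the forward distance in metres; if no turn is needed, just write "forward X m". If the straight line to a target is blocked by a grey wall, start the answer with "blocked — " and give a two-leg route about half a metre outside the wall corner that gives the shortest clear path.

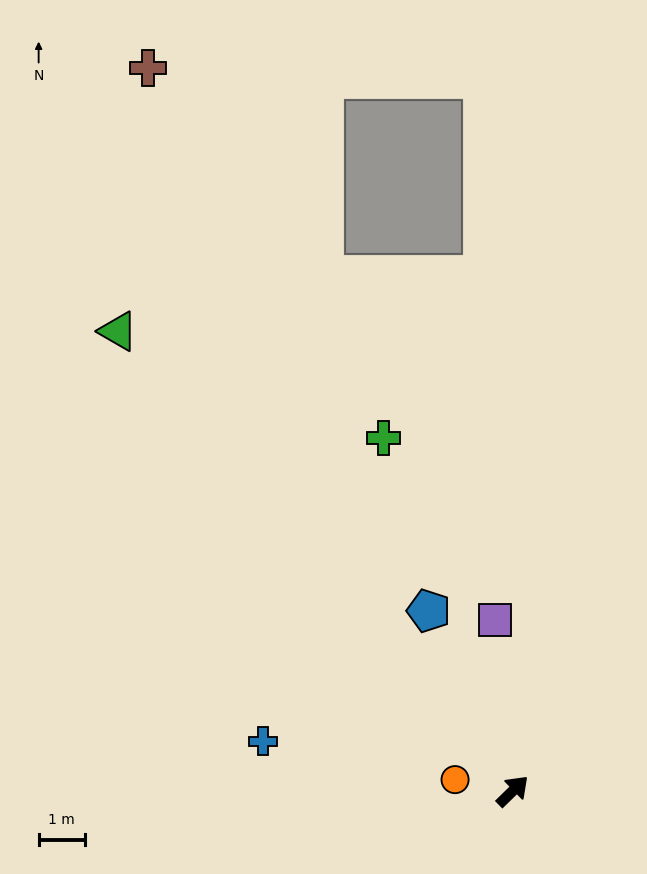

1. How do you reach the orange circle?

turn left 125°, forward 1.3 m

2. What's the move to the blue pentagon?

turn left 71°, forward 4.3 m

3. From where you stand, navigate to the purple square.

turn left 52°, forward 3.7 m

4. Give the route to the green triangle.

turn left 86°, forward 13.2 m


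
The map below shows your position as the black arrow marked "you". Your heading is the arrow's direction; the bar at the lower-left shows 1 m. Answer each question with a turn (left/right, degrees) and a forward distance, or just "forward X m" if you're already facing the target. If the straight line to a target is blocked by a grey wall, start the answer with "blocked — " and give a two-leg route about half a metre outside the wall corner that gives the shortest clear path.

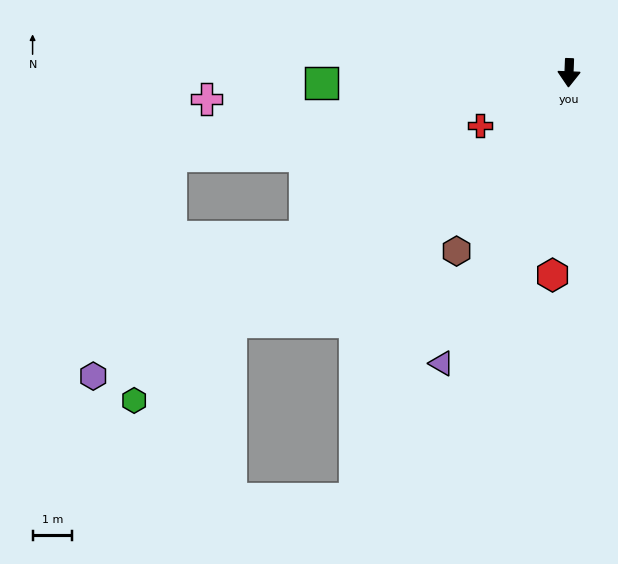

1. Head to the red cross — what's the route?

turn right 57°, forward 2.6 m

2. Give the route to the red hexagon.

turn right 2°, forward 5.1 m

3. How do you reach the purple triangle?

turn right 21°, forward 8.1 m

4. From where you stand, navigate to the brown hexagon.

turn right 30°, forward 5.3 m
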